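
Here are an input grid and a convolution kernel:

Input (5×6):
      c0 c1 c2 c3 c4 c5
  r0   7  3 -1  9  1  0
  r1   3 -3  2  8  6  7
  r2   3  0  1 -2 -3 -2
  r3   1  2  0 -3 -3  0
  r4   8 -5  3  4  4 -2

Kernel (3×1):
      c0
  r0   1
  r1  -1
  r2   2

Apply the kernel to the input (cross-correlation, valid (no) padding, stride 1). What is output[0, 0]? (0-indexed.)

10

The receptive field on the input at this output position is [7 / 3 / 3]. Elementwise product with the kernel and sum: 7·1 + 3·-1 + 3·2.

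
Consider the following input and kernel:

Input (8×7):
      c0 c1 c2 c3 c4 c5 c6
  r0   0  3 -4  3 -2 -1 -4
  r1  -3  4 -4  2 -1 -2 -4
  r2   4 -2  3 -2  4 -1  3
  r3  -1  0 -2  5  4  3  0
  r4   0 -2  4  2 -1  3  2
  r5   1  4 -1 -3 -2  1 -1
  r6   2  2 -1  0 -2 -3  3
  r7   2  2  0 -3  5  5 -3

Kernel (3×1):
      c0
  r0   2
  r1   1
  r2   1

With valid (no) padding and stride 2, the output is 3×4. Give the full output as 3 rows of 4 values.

1 -9 -1 -9
7 8 11 8
3 6 -6 6

Output[0,0]: The receptive field on the input at this output position is [0 / -3 / 4]. Elementwise product with the kernel and sum: 0·2 + -3·1 + 4·1.
Output[0,1]: The receptive field on the input at this output position is [-4 / -4 / 3]. Elementwise product with the kernel and sum: -4·2 + -4·1 + 3·1.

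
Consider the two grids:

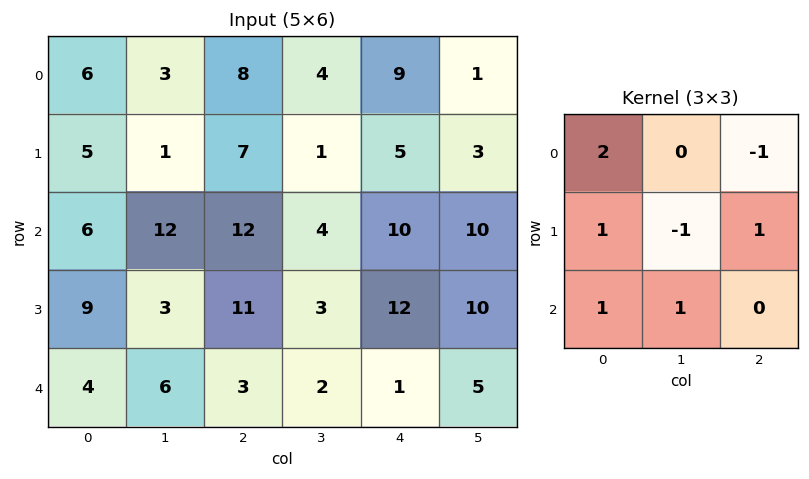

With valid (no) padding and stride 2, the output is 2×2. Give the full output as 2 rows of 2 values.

33 34
27 39

Output[0,0]: The receptive field on the input at this output position is [6 3 8 / 5 1 7 / 6 12 12]. Elementwise product with the kernel and sum: 6·2 + 8·-1 + 5·1 + 1·-1 + 7·1 + 6·1 + 12·1.
Output[0,1]: The receptive field on the input at this output position is [8 4 9 / 7 1 5 / 12 4 10]. Elementwise product with the kernel and sum: 8·2 + 9·-1 + 7·1 + 1·-1 + 5·1 + 12·1 + 4·1.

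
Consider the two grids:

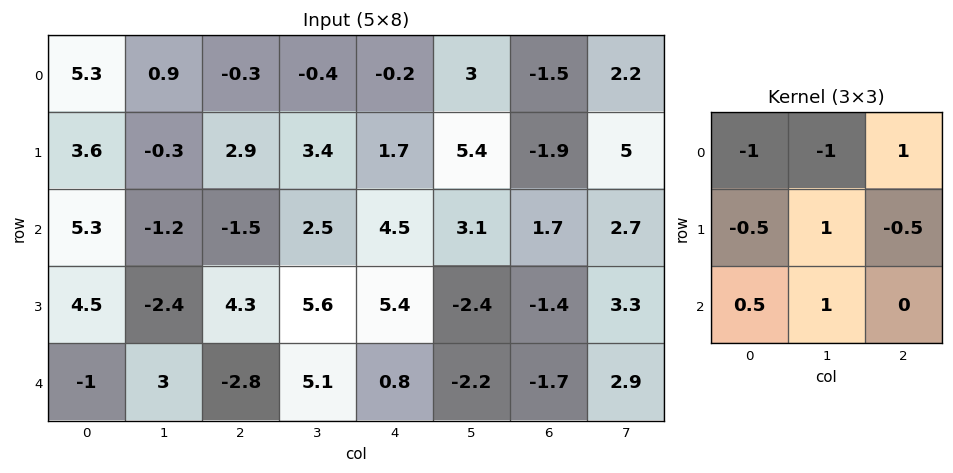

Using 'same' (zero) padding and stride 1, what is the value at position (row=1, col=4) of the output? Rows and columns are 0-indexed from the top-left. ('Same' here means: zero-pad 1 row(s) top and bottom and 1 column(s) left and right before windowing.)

6.65

The receptive field on the zero-padded input at this output position is [-0.4 -0.2 3 / 3.4 1.7 5.4 / 2.5 4.5 3.1]. Elementwise product with the kernel and sum: -0.4·-1 + -0.2·-1 + 3·1 + 3.4·-0.5 + 1.7·1 + 5.4·-0.5 + 2.5·0.5 + 4.5·1.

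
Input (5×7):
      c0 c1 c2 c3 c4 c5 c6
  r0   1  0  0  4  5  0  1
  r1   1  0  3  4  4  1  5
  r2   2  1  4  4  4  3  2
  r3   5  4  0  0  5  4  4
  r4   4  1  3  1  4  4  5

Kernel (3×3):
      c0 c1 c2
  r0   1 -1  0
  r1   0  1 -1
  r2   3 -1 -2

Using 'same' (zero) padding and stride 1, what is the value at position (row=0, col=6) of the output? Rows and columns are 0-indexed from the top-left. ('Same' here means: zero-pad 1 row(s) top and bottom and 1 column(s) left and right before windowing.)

-1

The receptive field on the zero-padded input at this output position is [0 0 0 / 0 1 0 / 1 5 0]. Elementwise product with the kernel and sum: 0·1 + 0·-1 + 1·1 + 0·-1 + 1·3 + 5·-1 + 0·-2.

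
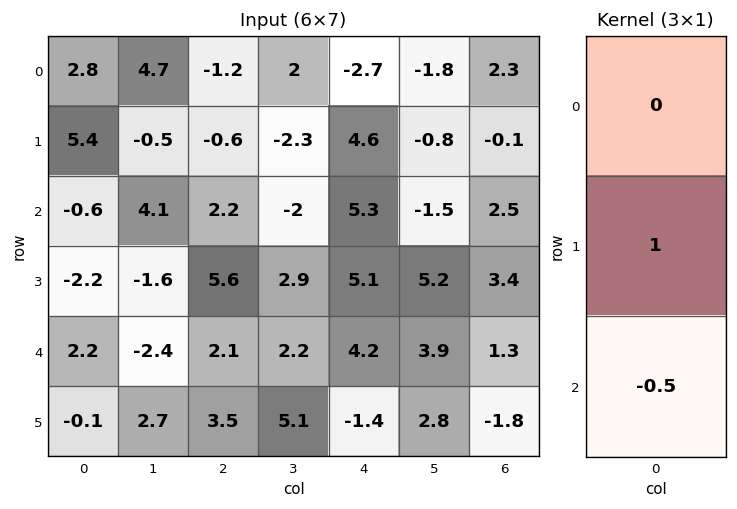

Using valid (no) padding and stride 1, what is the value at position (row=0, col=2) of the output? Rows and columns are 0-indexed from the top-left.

-1.7

The receptive field on the input at this output position is [-1.2 / -0.6 / 2.2]. Elementwise product with the kernel and sum: -0.6·1 + 2.2·-0.5.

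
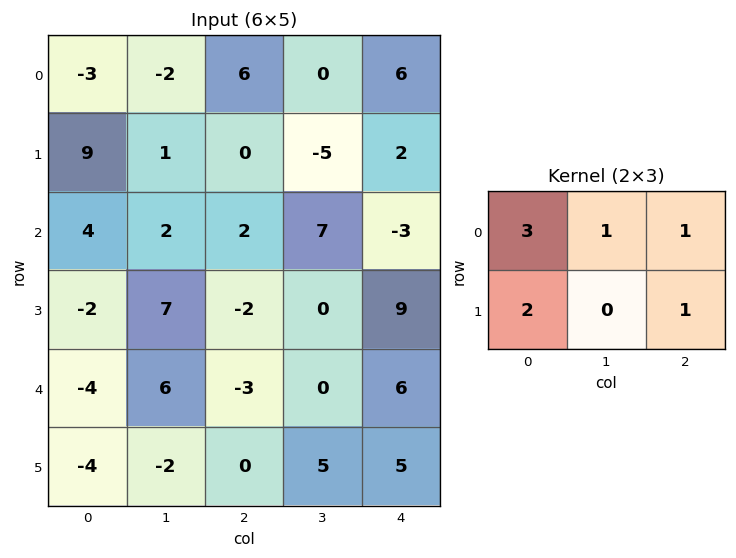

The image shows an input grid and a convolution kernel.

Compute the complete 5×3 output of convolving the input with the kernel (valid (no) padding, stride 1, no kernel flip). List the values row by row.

Output[0,0]: The receptive field on the input at this output position is [-3 -2 6 / 9 1 0]. Elementwise product with the kernel and sum: -3·3 + -2·1 + 6·1 + 9·2 + 0·1.

13 -3 26
38 9 -2
10 29 15
-12 31 3
-17 16 2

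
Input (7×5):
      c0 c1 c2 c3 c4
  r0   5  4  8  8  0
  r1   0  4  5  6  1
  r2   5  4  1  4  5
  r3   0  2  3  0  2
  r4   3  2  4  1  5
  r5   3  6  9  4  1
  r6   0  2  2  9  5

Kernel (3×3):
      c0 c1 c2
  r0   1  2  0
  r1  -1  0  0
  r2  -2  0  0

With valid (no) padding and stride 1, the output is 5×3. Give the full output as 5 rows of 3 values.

Output[0,0]: The receptive field on the input at this output position is [5 4 8 / 0 4 5 / 5 4 1]. Elementwise product with the kernel and sum: 5·1 + 4·2 + 0·-1 + 5·-2.

3 8 17
3 6 10
7 0 -2
-5 -6 -19
4 0 -7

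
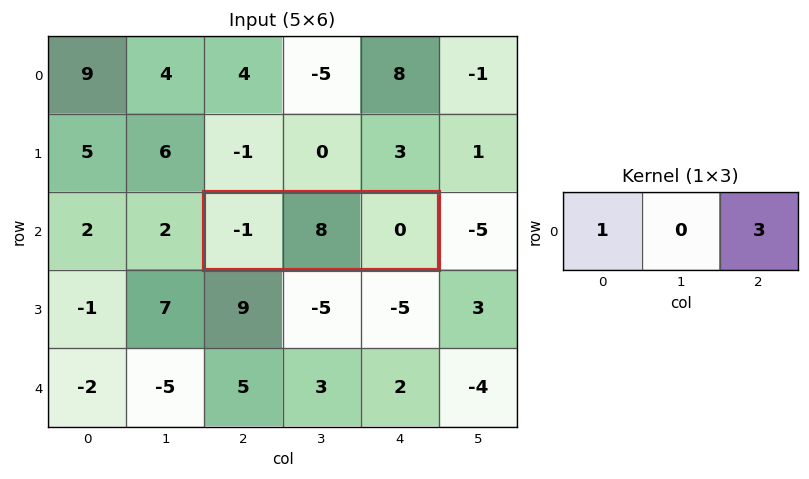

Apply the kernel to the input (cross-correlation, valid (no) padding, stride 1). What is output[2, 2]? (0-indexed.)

-1

The receptive field on the input at this output position is [-1 8 0]. Elementwise product with the kernel and sum: -1·1 + 0·3.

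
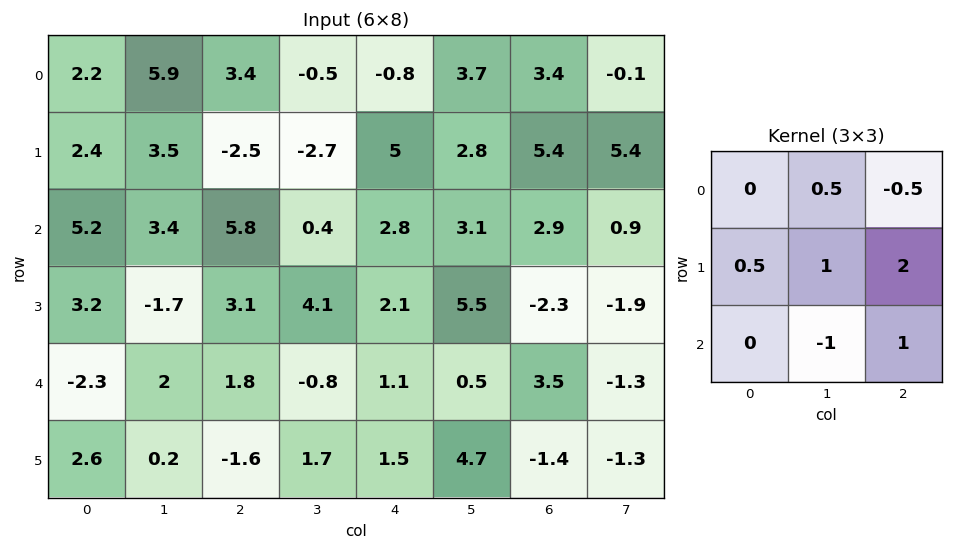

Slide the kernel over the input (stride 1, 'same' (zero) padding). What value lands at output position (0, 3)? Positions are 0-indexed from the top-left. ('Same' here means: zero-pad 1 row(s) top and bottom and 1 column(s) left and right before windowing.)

The receptive field on the zero-padded input at this output position is [0 0 0 / 3.4 -0.5 -0.8 / -2.5 -2.7 5]. Elementwise product with the kernel and sum: 0·0.5 + 0·-0.5 + 3.4·0.5 + -0.5·1 + -0.8·2 + -2.7·-1 + 5·1.

7.3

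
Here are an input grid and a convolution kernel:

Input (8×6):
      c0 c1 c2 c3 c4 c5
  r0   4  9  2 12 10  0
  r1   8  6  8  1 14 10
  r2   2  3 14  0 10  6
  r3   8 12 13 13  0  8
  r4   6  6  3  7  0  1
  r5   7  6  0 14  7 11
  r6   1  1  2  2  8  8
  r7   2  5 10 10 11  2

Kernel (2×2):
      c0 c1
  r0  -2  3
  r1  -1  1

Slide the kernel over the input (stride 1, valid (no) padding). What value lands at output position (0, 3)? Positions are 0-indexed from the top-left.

The receptive field on the input at this output position is [12 10 / 1 14]. Elementwise product with the kernel and sum: 12·-2 + 10·3 + 1·-1 + 14·1.

19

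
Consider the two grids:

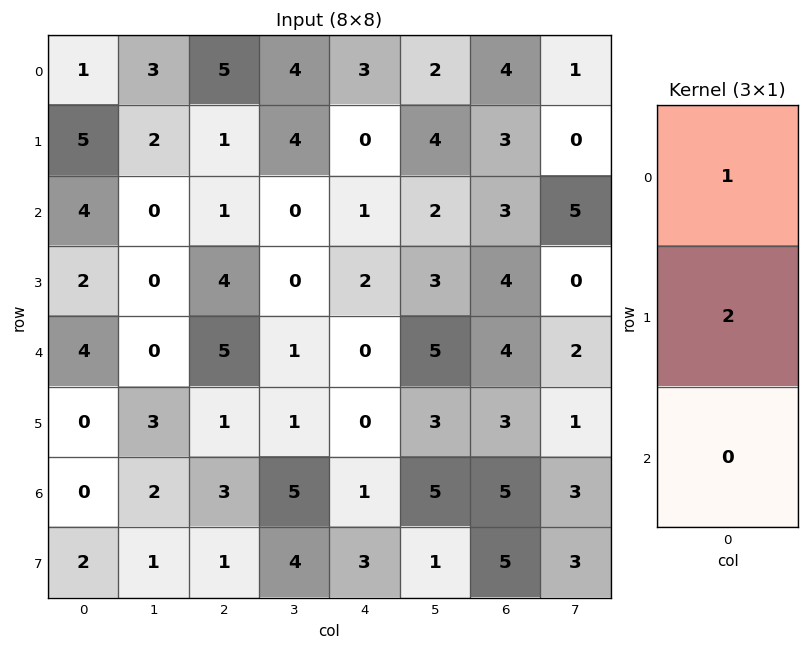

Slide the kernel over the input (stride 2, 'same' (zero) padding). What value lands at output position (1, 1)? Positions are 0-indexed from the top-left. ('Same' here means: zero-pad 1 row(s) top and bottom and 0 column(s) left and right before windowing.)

The receptive field on the zero-padded input at this output position is [1 / 1 / 4]. Elementwise product with the kernel and sum: 1·1 + 1·2.

3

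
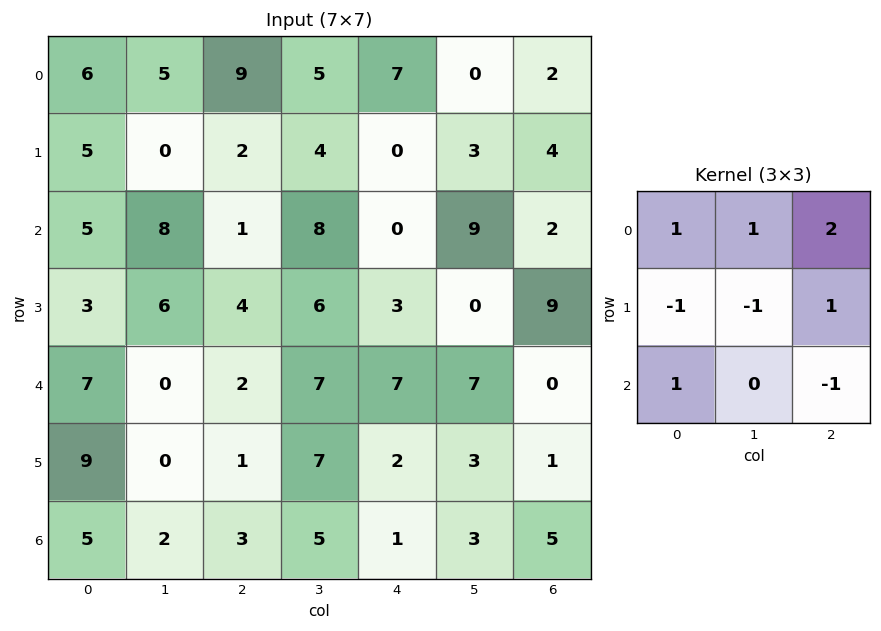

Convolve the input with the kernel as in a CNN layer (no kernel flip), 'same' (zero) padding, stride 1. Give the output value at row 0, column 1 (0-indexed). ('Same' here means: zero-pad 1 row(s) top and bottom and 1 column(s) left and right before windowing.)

The receptive field on the zero-padded input at this output position is [0 0 0 / 6 5 9 / 5 0 2]. Elementwise product with the kernel and sum: 0·1 + 0·1 + 0·2 + 6·-1 + 5·-1 + 9·1 + 5·1 + 2·-1.

1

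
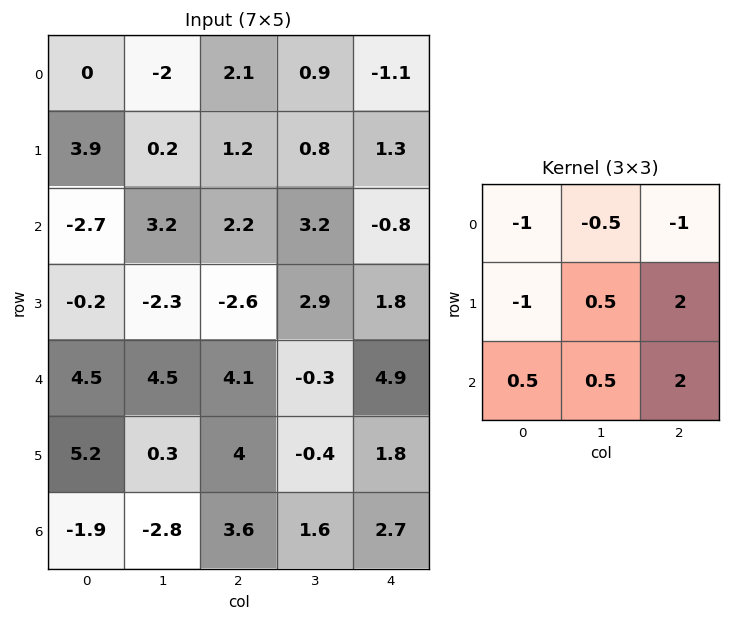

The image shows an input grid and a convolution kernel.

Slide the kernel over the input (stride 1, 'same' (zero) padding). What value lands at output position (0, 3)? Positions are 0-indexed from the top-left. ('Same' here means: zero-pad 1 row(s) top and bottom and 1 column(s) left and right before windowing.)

The receptive field on the zero-padded input at this output position is [0 0 0 / 2.1 0.9 -1.1 / 1.2 0.8 1.3]. Elementwise product with the kernel and sum: 0·-1 + 0·-0.5 + 0·-1 + 2.1·-1 + 0.9·0.5 + -1.1·2 + 1.2·0.5 + 0.8·0.5 + 1.3·2.

-0.25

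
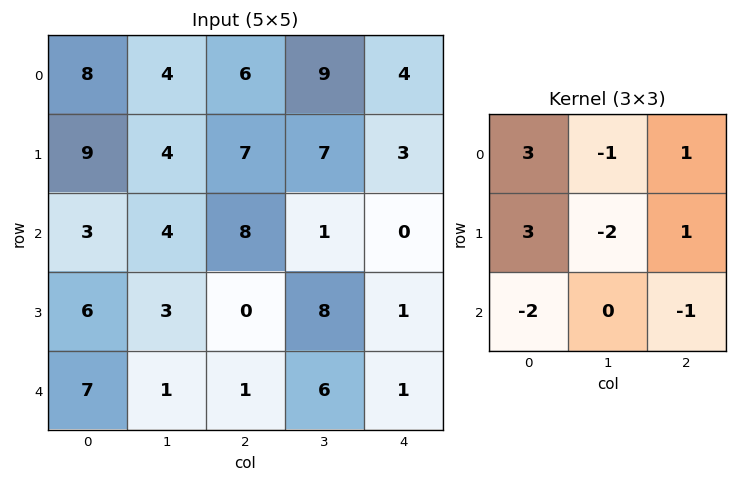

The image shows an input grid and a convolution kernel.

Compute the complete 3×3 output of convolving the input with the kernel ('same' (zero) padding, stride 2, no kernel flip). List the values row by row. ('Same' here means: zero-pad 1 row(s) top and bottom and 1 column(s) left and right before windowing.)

-16 -6 5
-10 -5 5
-16 24 39

Output[0,0]: The receptive field on the zero-padded input at this output position is [0 0 0 / 0 8 4 / 0 9 4]. Elementwise product with the kernel and sum: 0·3 + 0·-1 + 0·1 + 0·3 + 8·-2 + 4·1 + 0·-2 + 4·-1.
Output[0,1]: The receptive field on the zero-padded input at this output position is [0 0 0 / 4 6 9 / 4 7 7]. Elementwise product with the kernel and sum: 0·3 + 0·-1 + 0·1 + 4·3 + 6·-2 + 9·1 + 4·-2 + 7·-1.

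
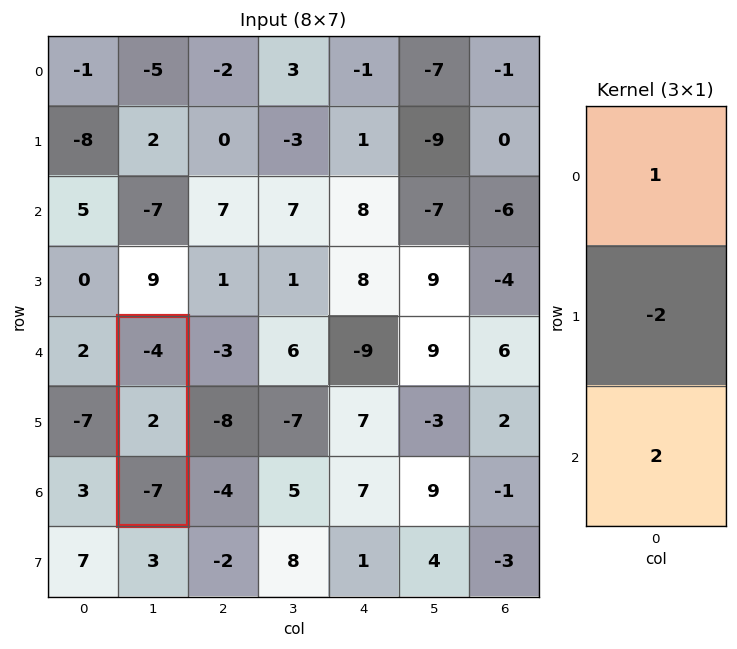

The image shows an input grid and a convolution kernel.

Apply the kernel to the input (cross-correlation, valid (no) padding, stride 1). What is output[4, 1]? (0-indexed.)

-22

The receptive field on the input at this output position is [-4 / 2 / -7]. Elementwise product with the kernel and sum: -4·1 + 2·-2 + -7·2.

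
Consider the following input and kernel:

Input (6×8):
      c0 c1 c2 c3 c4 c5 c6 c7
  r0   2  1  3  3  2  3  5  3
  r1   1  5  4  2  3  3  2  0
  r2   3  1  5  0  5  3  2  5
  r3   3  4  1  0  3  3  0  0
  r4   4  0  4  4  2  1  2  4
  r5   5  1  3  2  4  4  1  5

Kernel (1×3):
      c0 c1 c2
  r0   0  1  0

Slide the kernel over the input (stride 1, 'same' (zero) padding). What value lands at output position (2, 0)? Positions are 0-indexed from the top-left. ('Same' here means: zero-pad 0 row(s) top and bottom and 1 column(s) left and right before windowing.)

3

The receptive field on the zero-padded input at this output position is [0 3 1]. Elementwise product with the kernel and sum: 3·1.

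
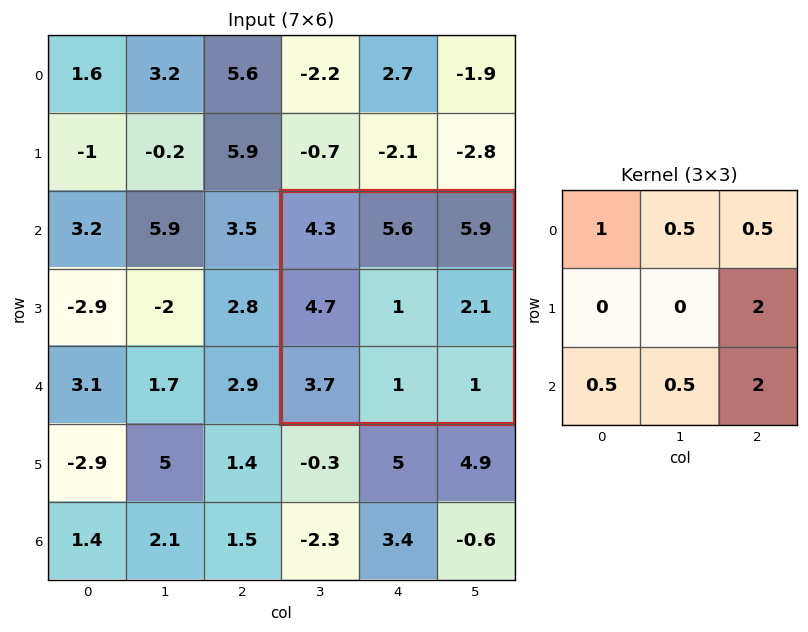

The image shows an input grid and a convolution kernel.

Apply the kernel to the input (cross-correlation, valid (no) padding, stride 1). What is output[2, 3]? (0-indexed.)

The receptive field on the input at this output position is [4.3 5.6 5.9 / 4.7 1 2.1 / 3.7 1 1]. Elementwise product with the kernel and sum: 4.3·1 + 5.6·0.5 + 5.9·0.5 + 2.1·2 + 3.7·0.5 + 1·0.5 + 1·2.

18.6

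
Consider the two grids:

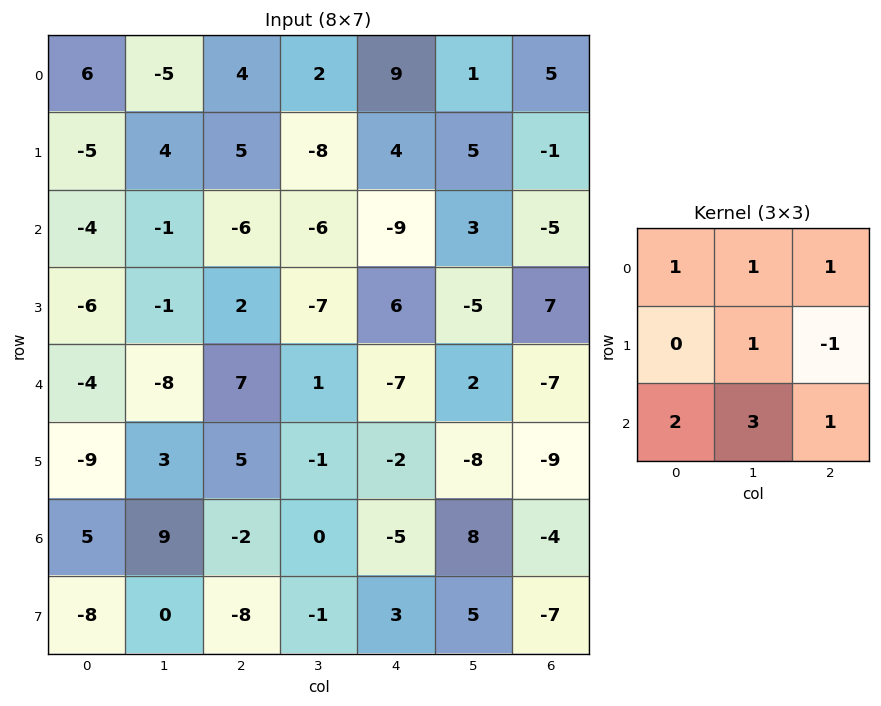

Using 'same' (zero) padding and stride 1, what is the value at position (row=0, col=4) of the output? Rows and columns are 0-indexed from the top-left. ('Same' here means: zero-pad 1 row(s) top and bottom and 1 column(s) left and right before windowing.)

9

The receptive field on the zero-padded input at this output position is [0 0 0 / 2 9 1 / -8 4 5]. Elementwise product with the kernel and sum: 0·1 + 0·1 + 0·1 + 9·1 + 1·-1 + -8·2 + 4·3 + 5·1.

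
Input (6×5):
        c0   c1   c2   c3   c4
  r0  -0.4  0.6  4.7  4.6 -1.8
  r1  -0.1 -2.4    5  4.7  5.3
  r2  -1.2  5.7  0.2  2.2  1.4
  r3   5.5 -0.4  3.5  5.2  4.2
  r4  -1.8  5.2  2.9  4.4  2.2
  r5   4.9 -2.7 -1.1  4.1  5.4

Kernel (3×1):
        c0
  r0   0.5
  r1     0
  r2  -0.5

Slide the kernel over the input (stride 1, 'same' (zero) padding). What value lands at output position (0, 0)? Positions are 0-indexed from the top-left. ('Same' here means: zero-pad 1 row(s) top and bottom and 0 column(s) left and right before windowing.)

The receptive field on the zero-padded input at this output position is [0 / -0.4 / -0.1]. Elementwise product with the kernel and sum: 0·0.5 + -0.1·-0.5.

0.05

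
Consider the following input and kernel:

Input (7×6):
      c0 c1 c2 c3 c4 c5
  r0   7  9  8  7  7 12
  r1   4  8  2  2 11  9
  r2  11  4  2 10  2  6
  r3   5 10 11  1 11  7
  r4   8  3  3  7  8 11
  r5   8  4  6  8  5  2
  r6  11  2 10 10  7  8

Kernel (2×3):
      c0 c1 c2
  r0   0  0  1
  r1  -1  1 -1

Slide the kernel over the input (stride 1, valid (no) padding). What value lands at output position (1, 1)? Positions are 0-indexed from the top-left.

The receptive field on the input at this output position is [8 2 2 / 4 2 10]. Elementwise product with the kernel and sum: 2·1 + 4·-1 + 2·1 + 10·-1.

-10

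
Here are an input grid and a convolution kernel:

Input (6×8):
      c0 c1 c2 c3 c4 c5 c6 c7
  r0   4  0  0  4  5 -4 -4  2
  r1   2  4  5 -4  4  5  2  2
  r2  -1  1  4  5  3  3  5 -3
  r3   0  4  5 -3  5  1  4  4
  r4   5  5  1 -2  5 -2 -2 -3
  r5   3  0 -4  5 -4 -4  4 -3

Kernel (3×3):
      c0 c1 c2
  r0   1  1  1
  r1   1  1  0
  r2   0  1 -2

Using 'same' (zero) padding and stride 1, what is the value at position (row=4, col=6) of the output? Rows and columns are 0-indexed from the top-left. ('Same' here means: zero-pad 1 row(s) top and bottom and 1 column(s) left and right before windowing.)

15

The receptive field on the zero-padded input at this output position is [1 4 4 / -2 -2 -3 / -4 4 -3]. Elementwise product with the kernel and sum: 1·1 + 4·1 + 4·1 + -2·1 + -2·1 + 4·1 + -3·-2.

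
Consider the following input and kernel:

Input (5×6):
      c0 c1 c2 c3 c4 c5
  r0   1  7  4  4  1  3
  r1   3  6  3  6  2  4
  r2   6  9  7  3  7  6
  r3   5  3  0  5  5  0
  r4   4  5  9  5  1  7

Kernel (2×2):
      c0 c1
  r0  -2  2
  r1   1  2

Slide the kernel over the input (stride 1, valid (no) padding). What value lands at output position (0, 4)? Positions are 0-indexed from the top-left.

14

The receptive field on the input at this output position is [1 3 / 2 4]. Elementwise product with the kernel and sum: 1·-2 + 3·2 + 2·1 + 4·2.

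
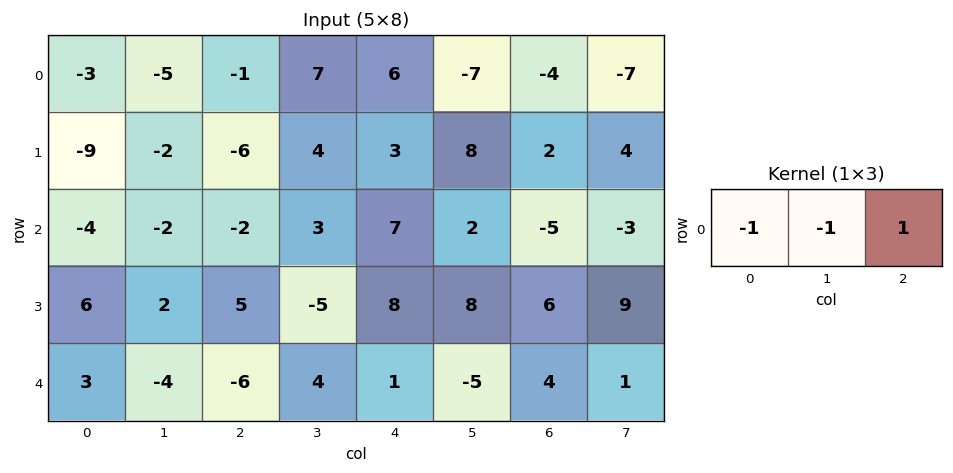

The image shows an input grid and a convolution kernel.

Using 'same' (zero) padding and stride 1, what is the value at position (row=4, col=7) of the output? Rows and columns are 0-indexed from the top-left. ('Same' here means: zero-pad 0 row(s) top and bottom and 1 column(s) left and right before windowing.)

The receptive field on the zero-padded input at this output position is [4 1 0]. Elementwise product with the kernel and sum: 4·-1 + 1·-1 + 0·1.

-5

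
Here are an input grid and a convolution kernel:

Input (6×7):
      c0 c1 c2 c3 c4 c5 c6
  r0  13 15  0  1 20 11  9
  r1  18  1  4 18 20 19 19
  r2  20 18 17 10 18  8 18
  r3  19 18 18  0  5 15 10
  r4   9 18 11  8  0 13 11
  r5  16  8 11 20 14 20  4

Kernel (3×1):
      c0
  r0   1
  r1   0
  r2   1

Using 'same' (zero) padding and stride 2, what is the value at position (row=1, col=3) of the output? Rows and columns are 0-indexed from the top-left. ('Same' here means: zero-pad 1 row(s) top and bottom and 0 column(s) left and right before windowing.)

The receptive field on the zero-padded input at this output position is [19 / 18 / 10]. Elementwise product with the kernel and sum: 19·1 + 10·1.

29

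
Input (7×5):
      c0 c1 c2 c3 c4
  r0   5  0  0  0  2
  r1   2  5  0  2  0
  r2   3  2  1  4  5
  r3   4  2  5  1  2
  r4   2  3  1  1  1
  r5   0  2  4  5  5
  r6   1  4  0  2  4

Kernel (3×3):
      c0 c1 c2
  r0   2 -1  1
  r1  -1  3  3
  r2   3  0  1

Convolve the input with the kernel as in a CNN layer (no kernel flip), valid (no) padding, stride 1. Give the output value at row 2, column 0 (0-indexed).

29

The receptive field on the input at this output position is [3 2 1 / 4 2 5 / 2 3 1]. Elementwise product with the kernel and sum: 3·2 + 2·-1 + 1·1 + 4·-1 + 2·3 + 5·3 + 2·3 + 1·1.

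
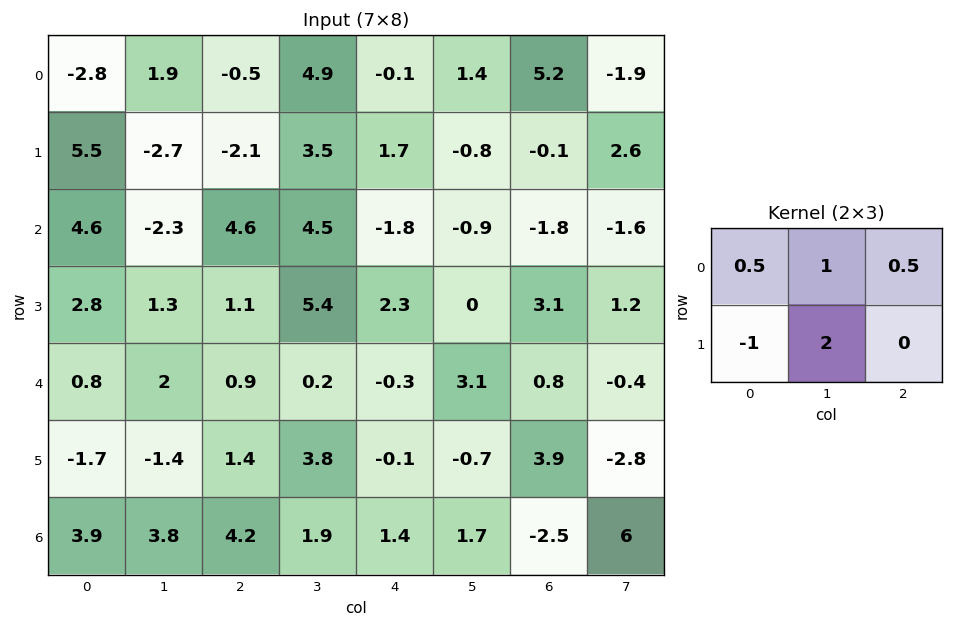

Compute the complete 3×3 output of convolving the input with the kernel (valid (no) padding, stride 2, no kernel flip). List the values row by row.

Output[0,0]: The receptive field on the input at this output position is [-2.8 1.9 -0.5 / 5.5 -2.7 -2.1]. Elementwise product with the kernel and sum: -2.8·0.5 + 1.9·1 + -0.5·0.5 + 5.5·-1 + -2.7·2.
Output[0,1]: The receptive field on the input at this output position is [-0.5 4.9 -0.1 / -2.1 3.5 1.7]. Elementwise product with the kernel and sum: -0.5·0.5 + 4.9·1 + -0.1·0.5 + -2.1·-1 + 3.5·2.

-10.65 13.7 0.65
2.1 15.6 -5
1.75 6.7 2.05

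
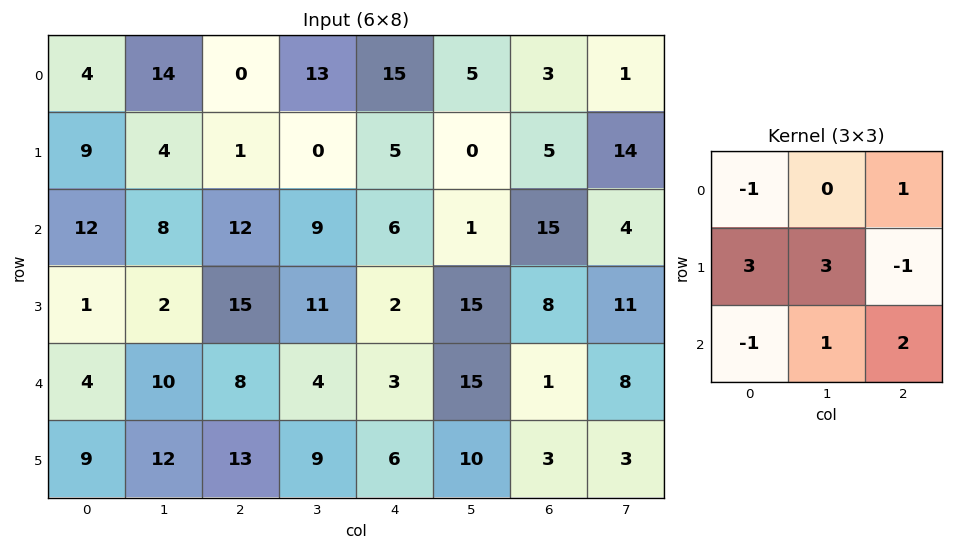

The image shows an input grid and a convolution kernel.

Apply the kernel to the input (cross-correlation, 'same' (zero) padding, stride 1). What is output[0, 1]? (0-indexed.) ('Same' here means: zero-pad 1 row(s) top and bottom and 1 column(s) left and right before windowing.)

The receptive field on the zero-padded input at this output position is [0 0 0 / 4 14 0 / 9 4 1]. Elementwise product with the kernel and sum: 0·-1 + 0·1 + 4·3 + 14·3 + 0·-1 + 9·-1 + 4·1 + 1·2.

51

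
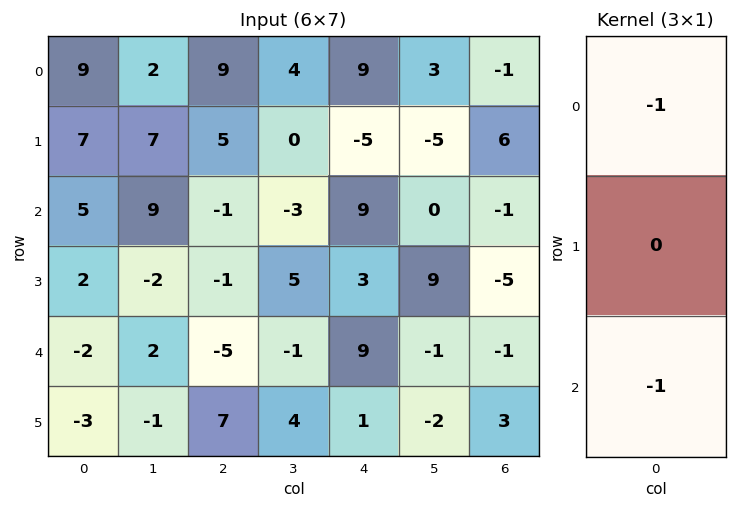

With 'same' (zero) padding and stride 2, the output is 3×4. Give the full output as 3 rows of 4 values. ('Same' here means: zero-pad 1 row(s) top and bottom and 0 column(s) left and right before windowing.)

Output[0,0]: The receptive field on the zero-padded input at this output position is [0 / 9 / 7]. Elementwise product with the kernel and sum: 0·-1 + 7·-1.
Output[0,1]: The receptive field on the zero-padded input at this output position is [0 / 9 / 5]. Elementwise product with the kernel and sum: 0·-1 + 5·-1.

-7 -5 5 -6
-9 -4 2 -1
1 -6 -4 2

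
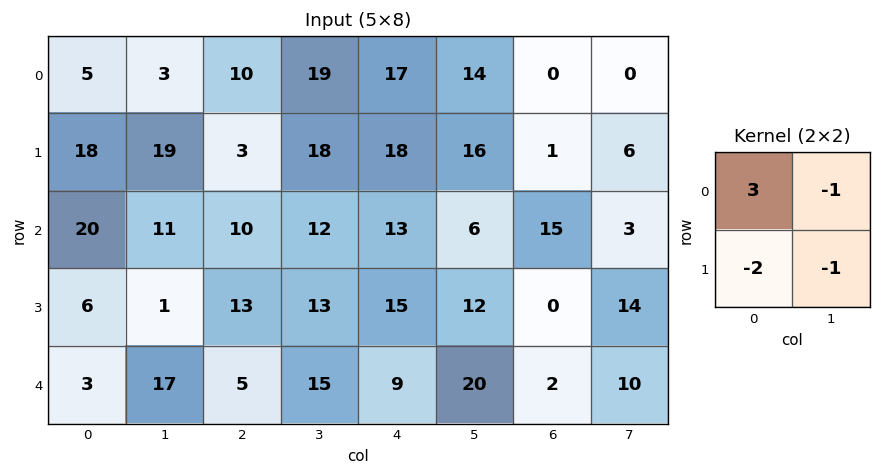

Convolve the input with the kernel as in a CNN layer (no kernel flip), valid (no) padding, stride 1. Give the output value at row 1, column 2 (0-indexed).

-41

The receptive field on the input at this output position is [3 18 / 10 12]. Elementwise product with the kernel and sum: 3·3 + 18·-1 + 10·-2 + 12·-1.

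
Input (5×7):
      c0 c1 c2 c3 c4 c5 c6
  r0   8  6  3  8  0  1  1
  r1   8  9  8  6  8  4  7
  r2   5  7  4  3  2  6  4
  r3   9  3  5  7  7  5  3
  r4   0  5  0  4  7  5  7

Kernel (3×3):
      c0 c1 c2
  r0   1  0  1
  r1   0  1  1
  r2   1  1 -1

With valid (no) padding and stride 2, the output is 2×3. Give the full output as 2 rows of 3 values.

Output[0,0]: The receptive field on the input at this output position is [8 6 3 / 8 9 8 / 5 7 4]. Elementwise product with the kernel and sum: 8·1 + 3·1 + 9·1 + 8·1 + 5·1 + 7·1 + 4·-1.
Output[0,1]: The receptive field on the input at this output position is [3 8 0 / 8 6 8 / 4 3 2]. Elementwise product with the kernel and sum: 3·1 + 0·1 + 6·1 + 8·1 + 4·1 + 3·1 + 2·-1.

36 22 16
22 17 19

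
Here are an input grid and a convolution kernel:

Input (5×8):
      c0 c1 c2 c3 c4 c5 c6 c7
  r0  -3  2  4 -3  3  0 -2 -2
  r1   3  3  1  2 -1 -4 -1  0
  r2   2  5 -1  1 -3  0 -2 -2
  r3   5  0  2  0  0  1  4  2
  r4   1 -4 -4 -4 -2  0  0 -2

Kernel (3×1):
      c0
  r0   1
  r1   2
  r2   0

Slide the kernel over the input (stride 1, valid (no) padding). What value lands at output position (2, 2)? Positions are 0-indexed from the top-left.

3

The receptive field on the input at this output position is [-1 / 2 / -4]. Elementwise product with the kernel and sum: -1·1 + 2·2.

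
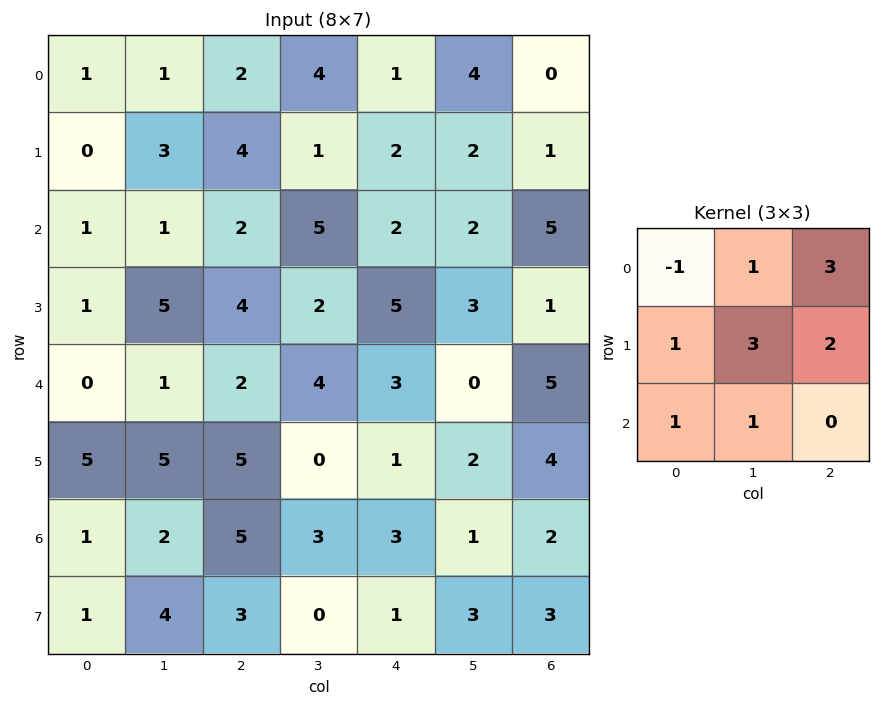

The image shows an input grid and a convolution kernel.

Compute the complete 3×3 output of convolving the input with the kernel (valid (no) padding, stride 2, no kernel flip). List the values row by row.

25 23 17
31 35 34
40 26 31

Output[0,0]: The receptive field on the input at this output position is [1 1 2 / 0 3 4 / 1 1 2]. Elementwise product with the kernel and sum: 1·-1 + 1·1 + 2·3 + 0·1 + 3·3 + 4·2 + 1·1 + 1·1.
Output[0,1]: The receptive field on the input at this output position is [2 4 1 / 4 1 2 / 2 5 2]. Elementwise product with the kernel and sum: 2·-1 + 4·1 + 1·3 + 4·1 + 1·3 + 2·2 + 2·1 + 5·1.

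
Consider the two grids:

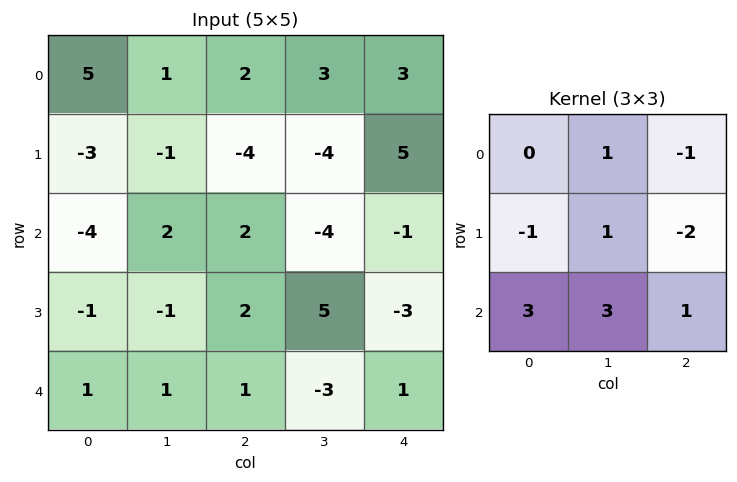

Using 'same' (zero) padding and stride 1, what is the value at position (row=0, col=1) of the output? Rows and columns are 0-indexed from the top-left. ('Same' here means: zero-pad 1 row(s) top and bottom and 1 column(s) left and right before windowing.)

-24

The receptive field on the zero-padded input at this output position is [0 0 0 / 5 1 2 / -3 -1 -4]. Elementwise product with the kernel and sum: 0·1 + 0·-1 + 5·-1 + 1·1 + 2·-2 + -3·3 + -1·3 + -4·1.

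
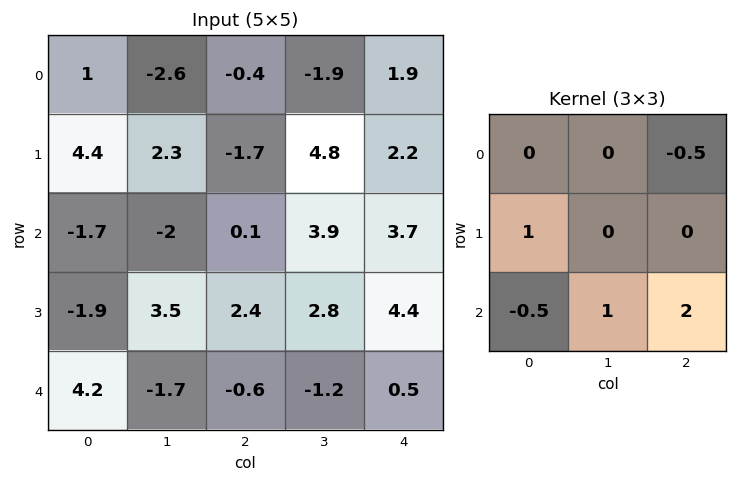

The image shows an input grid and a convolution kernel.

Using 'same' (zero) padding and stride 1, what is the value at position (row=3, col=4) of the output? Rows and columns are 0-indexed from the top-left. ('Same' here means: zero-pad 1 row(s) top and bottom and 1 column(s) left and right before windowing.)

3.9

The receptive field on the zero-padded input at this output position is [3.9 3.7 0 / 2.8 4.4 0 / -1.2 0.5 0]. Elementwise product with the kernel and sum: 0·-0.5 + 2.8·1 + -1.2·-0.5 + 0.5·1 + 0·2.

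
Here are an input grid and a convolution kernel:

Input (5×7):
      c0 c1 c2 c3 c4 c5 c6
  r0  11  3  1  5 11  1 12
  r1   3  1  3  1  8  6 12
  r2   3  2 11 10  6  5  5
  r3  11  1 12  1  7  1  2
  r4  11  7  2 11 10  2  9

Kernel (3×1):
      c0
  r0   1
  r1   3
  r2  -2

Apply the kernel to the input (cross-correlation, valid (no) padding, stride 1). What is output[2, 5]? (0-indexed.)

4

The receptive field on the input at this output position is [5 / 1 / 2]. Elementwise product with the kernel and sum: 5·1 + 1·3 + 2·-2.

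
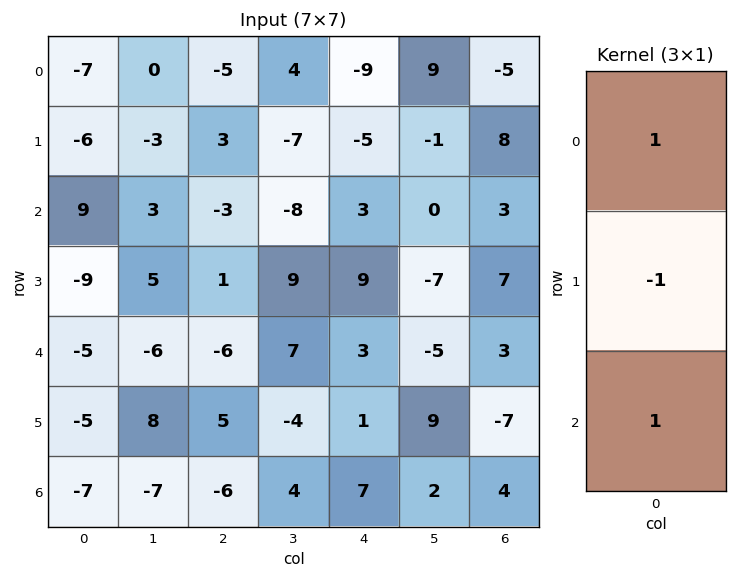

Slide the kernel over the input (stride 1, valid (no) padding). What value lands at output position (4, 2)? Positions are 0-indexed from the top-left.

The receptive field on the input at this output position is [-6 / 5 / -6]. Elementwise product with the kernel and sum: -6·1 + 5·-1 + -6·1.

-17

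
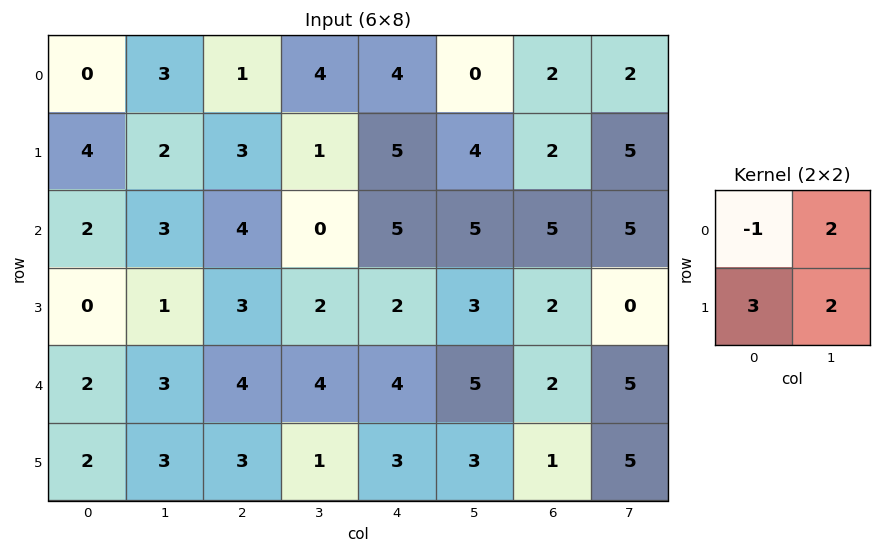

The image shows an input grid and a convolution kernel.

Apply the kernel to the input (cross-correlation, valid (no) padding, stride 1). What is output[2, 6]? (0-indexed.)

The receptive field on the input at this output position is [5 5 / 2 0]. Elementwise product with the kernel and sum: 5·-1 + 5·2 + 2·3 + 0·2.

11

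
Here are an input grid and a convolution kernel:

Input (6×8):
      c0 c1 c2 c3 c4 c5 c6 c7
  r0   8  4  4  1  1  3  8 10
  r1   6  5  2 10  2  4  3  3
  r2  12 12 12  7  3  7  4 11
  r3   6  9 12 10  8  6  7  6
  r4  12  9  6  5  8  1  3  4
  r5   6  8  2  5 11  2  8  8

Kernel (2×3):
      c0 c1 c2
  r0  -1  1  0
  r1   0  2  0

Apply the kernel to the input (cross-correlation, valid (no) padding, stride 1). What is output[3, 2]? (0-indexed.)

The receptive field on the input at this output position is [12 10 8 / 6 5 8]. Elementwise product with the kernel and sum: 12·-1 + 10·1 + 5·2.

8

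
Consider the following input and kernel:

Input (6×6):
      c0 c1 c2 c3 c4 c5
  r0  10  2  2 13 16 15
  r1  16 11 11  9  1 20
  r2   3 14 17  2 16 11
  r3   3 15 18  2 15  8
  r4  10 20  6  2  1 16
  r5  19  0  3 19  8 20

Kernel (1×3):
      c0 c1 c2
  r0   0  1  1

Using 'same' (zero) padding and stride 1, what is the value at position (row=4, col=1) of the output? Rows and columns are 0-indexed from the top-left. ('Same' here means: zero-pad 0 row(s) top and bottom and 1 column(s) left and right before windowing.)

26

The receptive field on the zero-padded input at this output position is [10 20 6]. Elementwise product with the kernel and sum: 20·1 + 6·1.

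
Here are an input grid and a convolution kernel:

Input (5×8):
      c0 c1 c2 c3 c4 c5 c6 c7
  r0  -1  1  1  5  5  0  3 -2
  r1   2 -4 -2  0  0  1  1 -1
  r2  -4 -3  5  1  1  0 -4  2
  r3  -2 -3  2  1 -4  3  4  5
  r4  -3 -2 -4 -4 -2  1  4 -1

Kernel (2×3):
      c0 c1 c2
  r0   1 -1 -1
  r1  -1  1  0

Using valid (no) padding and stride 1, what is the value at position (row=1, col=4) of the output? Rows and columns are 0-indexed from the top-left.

The receptive field on the input at this output position is [0 1 1 / 1 0 -4]. Elementwise product with the kernel and sum: 0·1 + 1·-1 + 1·-1 + 1·-1 + 0·1.

-3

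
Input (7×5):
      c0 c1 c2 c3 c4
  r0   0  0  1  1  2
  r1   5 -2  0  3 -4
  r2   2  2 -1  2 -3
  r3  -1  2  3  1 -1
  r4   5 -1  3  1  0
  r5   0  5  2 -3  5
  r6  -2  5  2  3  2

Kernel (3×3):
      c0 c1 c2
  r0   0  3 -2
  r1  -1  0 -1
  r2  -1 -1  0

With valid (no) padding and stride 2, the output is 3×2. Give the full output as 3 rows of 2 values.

Output[0,0]: The receptive field on the input at this output position is [0 0 1 / 5 -2 0 / 2 2 -1]. Elementwise product with the kernel and sum: 0·3 + 1·-2 + 5·-1 + 0·-1 + 2·-1 + 2·-1.

-11 2
2 6
-14 -9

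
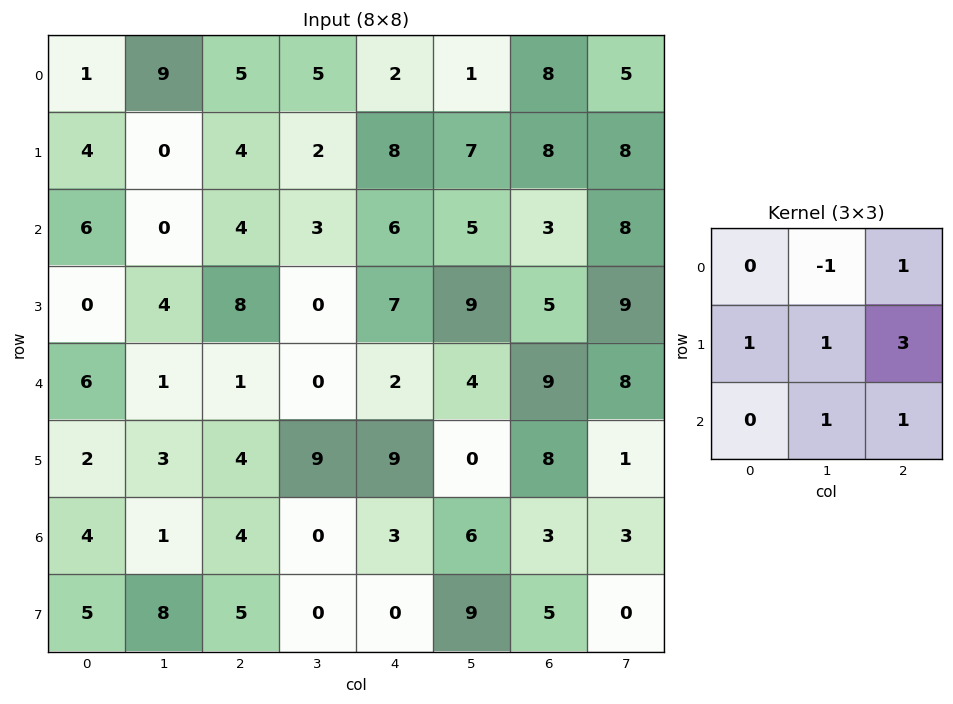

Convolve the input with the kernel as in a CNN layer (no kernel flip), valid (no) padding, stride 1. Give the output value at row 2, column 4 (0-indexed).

42

The receptive field on the input at this output position is [6 5 3 / 7 9 5 / 2 4 9]. Elementwise product with the kernel and sum: 5·-1 + 3·1 + 7·1 + 9·1 + 5·3 + 4·1 + 9·1.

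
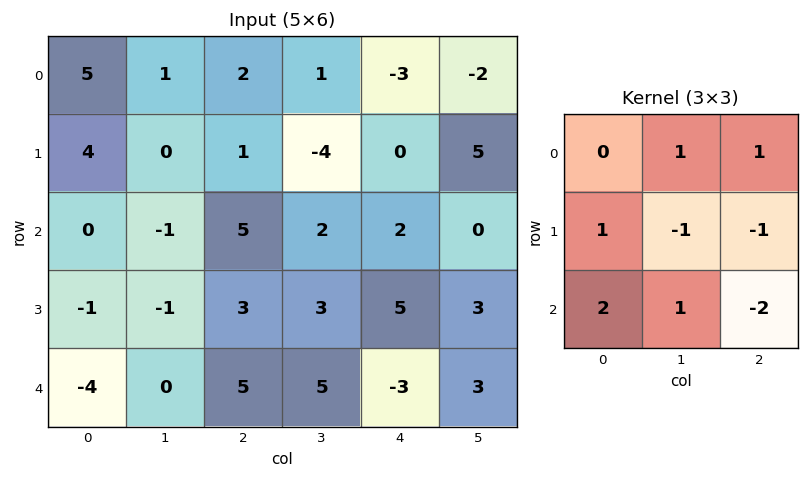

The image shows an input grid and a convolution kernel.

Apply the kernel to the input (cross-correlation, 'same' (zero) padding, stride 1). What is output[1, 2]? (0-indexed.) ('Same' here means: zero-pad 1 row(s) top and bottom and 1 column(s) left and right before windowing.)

5

The receptive field on the zero-padded input at this output position is [1 2 1 / 0 1 -4 / -1 5 2]. Elementwise product with the kernel and sum: 2·1 + 1·1 + 0·1 + 1·-1 + -4·-1 + -1·2 + 5·1 + 2·-2.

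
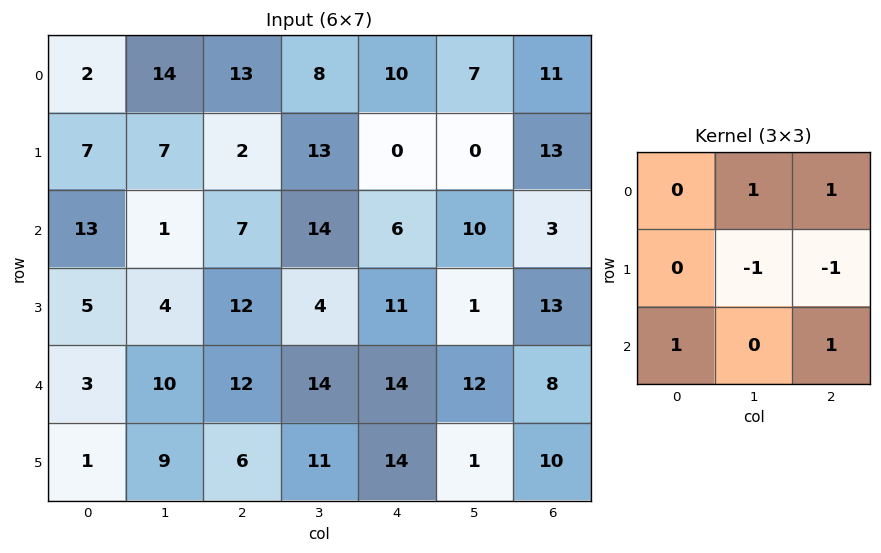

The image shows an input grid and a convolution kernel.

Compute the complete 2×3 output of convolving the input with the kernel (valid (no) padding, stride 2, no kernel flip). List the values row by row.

Output[0,0]: The receptive field on the input at this output position is [2 14 13 / 7 7 2 / 13 1 7]. Elementwise product with the kernel and sum: 14·1 + 13·1 + 7·-1 + 2·-1 + 13·1 + 7·1.

38 18 14
7 31 21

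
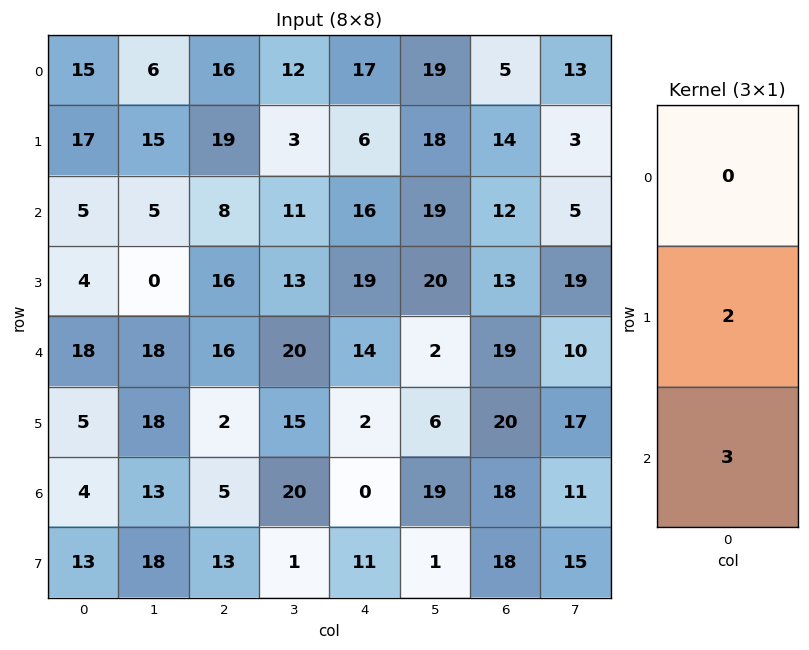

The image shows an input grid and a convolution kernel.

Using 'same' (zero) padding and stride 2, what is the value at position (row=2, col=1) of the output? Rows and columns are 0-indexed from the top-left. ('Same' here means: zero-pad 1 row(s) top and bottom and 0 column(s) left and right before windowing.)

The receptive field on the zero-padded input at this output position is [16 / 16 / 2]. Elementwise product with the kernel and sum: 16·2 + 2·3.

38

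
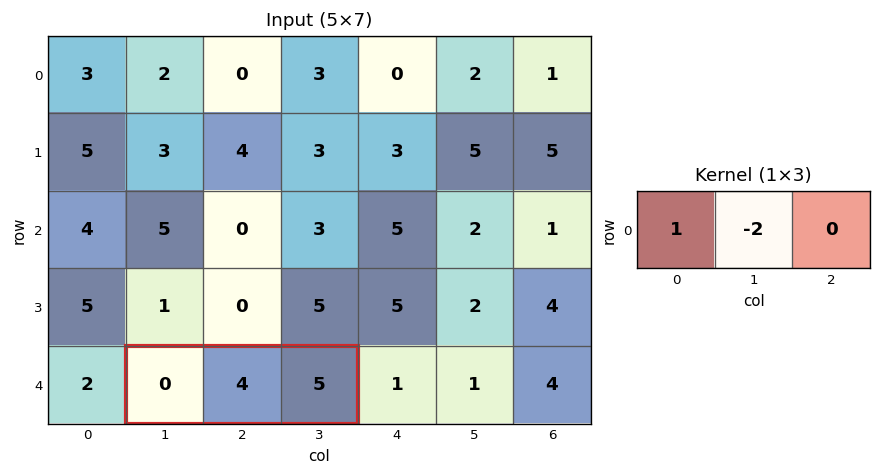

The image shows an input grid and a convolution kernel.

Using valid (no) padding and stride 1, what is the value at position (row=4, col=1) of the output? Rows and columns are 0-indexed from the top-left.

-8

The receptive field on the input at this output position is [0 4 5]. Elementwise product with the kernel and sum: 0·1 + 4·-2.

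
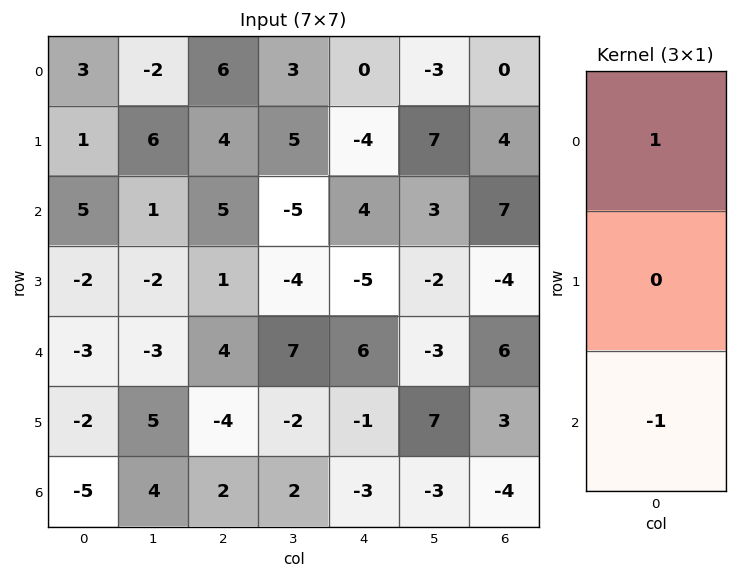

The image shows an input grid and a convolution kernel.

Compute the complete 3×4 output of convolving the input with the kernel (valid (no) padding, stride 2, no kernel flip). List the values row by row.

-2 1 -4 -7
8 1 -2 1
2 2 9 10

Output[0,0]: The receptive field on the input at this output position is [3 / 1 / 5]. Elementwise product with the kernel and sum: 3·1 + 5·-1.
Output[0,1]: The receptive field on the input at this output position is [6 / 4 / 5]. Elementwise product with the kernel and sum: 6·1 + 5·-1.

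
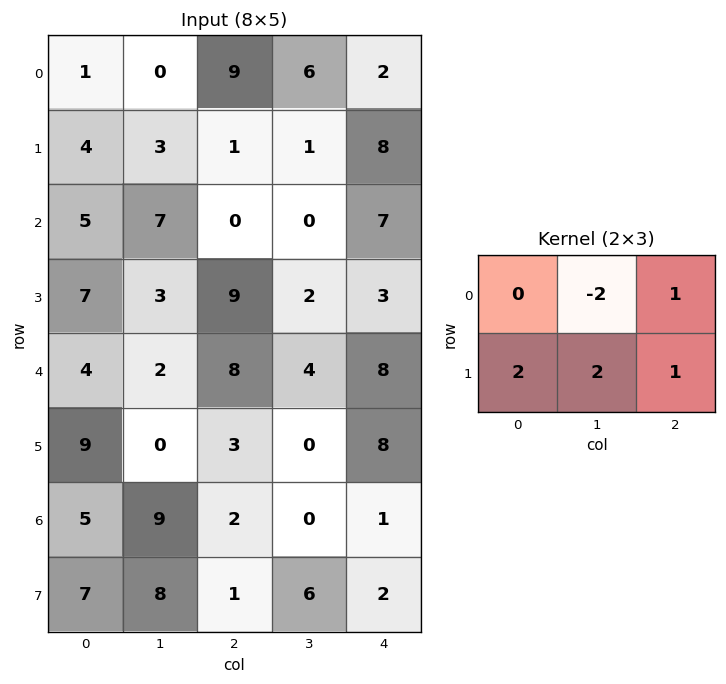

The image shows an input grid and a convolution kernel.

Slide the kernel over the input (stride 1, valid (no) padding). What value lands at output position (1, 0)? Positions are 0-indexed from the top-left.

The receptive field on the input at this output position is [4 3 1 / 5 7 0]. Elementwise product with the kernel and sum: 3·-2 + 1·1 + 5·2 + 7·2 + 0·1.

19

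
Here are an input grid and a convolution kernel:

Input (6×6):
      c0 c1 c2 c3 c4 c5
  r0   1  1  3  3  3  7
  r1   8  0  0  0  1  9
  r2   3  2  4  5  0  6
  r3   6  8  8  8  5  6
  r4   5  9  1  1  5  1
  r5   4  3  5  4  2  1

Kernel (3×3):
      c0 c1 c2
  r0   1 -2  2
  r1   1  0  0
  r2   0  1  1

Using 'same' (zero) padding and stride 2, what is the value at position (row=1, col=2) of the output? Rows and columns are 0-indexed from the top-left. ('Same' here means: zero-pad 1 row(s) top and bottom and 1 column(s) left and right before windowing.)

The receptive field on the zero-padded input at this output position is [0 1 9 / 5 0 6 / 8 5 6]. Elementwise product with the kernel and sum: 0·1 + 1·-2 + 9·2 + 5·1 + 5·1 + 6·1.

32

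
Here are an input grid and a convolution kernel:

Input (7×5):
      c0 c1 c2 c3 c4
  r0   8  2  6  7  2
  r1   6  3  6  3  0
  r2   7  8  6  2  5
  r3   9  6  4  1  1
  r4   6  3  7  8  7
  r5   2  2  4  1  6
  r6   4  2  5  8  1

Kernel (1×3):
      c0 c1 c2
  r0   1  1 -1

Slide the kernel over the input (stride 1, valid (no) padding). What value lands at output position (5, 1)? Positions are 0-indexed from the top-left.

The receptive field on the input at this output position is [2 4 1]. Elementwise product with the kernel and sum: 2·1 + 4·1 + 1·-1.

5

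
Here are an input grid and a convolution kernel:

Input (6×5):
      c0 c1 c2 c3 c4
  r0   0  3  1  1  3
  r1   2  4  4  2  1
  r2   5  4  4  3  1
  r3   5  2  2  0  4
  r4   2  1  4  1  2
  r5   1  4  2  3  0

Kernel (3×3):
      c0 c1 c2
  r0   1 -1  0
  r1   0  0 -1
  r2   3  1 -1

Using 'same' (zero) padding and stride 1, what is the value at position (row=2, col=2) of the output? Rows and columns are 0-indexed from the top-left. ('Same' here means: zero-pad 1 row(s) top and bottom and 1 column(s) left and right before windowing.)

The receptive field on the zero-padded input at this output position is [4 4 2 / 4 4 3 / 2 2 0]. Elementwise product with the kernel and sum: 4·1 + 4·-1 + 3·-1 + 2·3 + 2·1 + 0·-1.

5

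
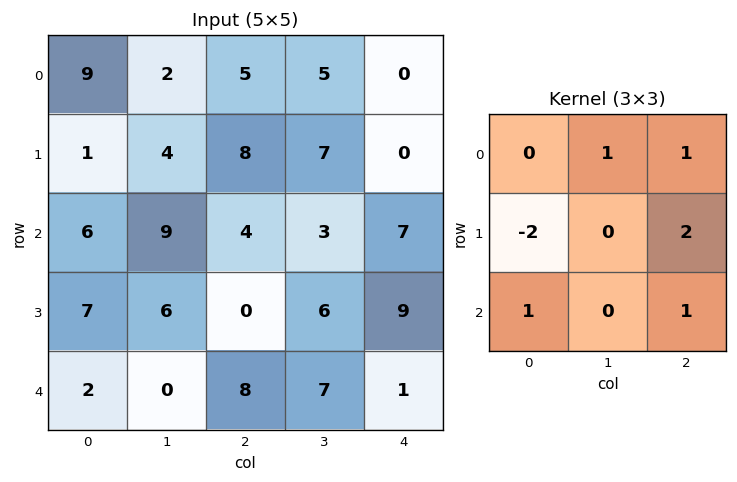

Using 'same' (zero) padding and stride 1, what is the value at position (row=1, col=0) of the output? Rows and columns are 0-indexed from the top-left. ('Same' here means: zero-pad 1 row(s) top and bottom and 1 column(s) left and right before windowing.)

The receptive field on the zero-padded input at this output position is [0 9 2 / 0 1 4 / 0 6 9]. Elementwise product with the kernel and sum: 9·1 + 2·1 + 0·-2 + 4·2 + 0·1 + 9·1.

28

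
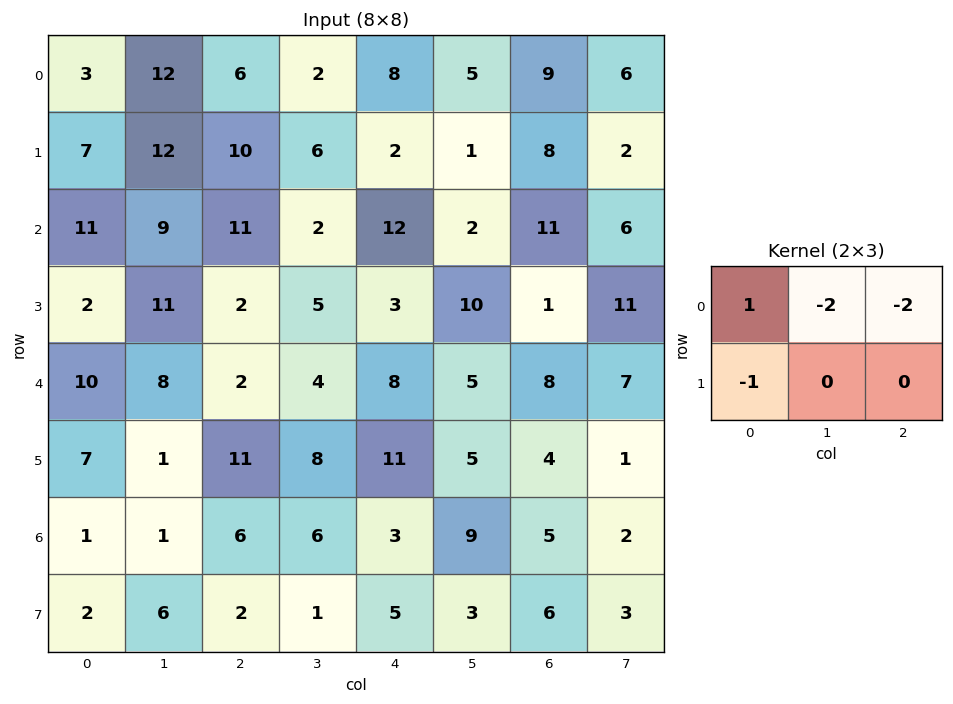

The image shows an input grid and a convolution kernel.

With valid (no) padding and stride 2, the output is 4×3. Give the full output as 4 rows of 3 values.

-40 -24 -22
-31 -19 -17
-17 -33 -29
-15 -14 -30

Output[0,0]: The receptive field on the input at this output position is [3 12 6 / 7 12 10]. Elementwise product with the kernel and sum: 3·1 + 12·-2 + 6·-2 + 7·-1.
Output[0,1]: The receptive field on the input at this output position is [6 2 8 / 10 6 2]. Elementwise product with the kernel and sum: 6·1 + 2·-2 + 8·-2 + 10·-1.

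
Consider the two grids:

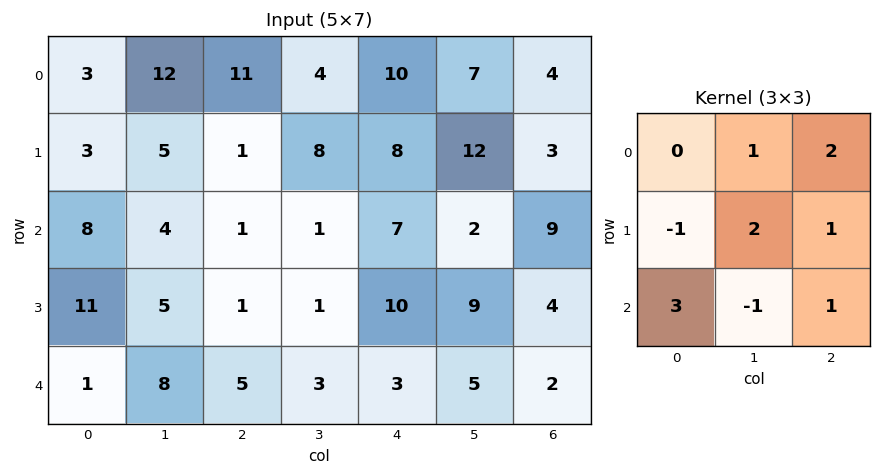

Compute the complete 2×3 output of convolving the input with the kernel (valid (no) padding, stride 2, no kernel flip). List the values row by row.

63 56 62
6 41 38

Output[0,0]: The receptive field on the input at this output position is [3 12 11 / 3 5 1 / 8 4 1]. Elementwise product with the kernel and sum: 12·1 + 11·2 + 3·-1 + 5·2 + 1·1 + 8·3 + 4·-1 + 1·1.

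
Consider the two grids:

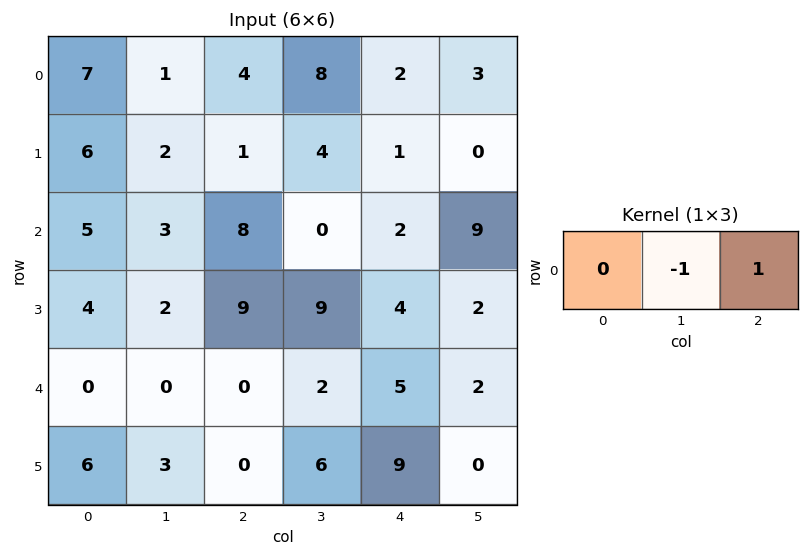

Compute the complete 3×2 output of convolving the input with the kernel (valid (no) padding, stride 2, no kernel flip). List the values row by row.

Output[0,0]: The receptive field on the input at this output position is [7 1 4]. Elementwise product with the kernel and sum: 1·-1 + 4·1.
Output[0,1]: The receptive field on the input at this output position is [4 8 2]. Elementwise product with the kernel and sum: 8·-1 + 2·1.

3 -6
5 2
0 3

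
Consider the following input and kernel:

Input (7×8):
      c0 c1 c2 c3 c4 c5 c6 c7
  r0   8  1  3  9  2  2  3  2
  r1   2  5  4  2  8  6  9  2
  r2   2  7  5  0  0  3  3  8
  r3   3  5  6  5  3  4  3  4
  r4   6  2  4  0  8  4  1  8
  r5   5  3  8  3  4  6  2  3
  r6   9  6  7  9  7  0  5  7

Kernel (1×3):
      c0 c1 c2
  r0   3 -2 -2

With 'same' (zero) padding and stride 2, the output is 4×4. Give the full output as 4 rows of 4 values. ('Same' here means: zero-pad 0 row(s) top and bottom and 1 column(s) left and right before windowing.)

-18 -21 19 -4
-18 11 -6 -13
-16 -2 -24 -6
-30 -14 13 -24

Output[0,0]: The receptive field on the zero-padded input at this output position is [0 8 1]. Elementwise product with the kernel and sum: 0·3 + 8·-2 + 1·-2.
Output[0,1]: The receptive field on the zero-padded input at this output position is [1 3 9]. Elementwise product with the kernel and sum: 1·3 + 3·-2 + 9·-2.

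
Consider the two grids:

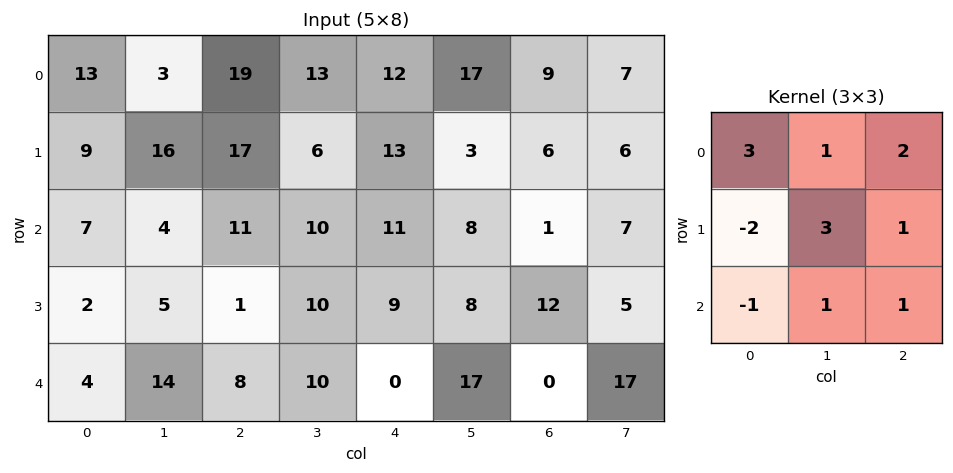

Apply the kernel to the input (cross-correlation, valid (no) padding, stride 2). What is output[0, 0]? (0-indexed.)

135

The receptive field on the input at this output position is [13 3 19 / 9 16 17 / 7 4 11]. Elementwise product with the kernel and sum: 13·3 + 3·1 + 19·2 + 9·-2 + 16·3 + 17·1 + 7·-1 + 4·1 + 11·1.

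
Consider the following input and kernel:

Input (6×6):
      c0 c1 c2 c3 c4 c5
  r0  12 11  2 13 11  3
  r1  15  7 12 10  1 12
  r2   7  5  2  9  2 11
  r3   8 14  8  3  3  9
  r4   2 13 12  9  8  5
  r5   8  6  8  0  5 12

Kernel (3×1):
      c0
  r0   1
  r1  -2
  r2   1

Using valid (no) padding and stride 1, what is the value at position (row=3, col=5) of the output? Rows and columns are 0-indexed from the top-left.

11

The receptive field on the input at this output position is [9 / 5 / 12]. Elementwise product with the kernel and sum: 9·1 + 5·-2 + 12·1.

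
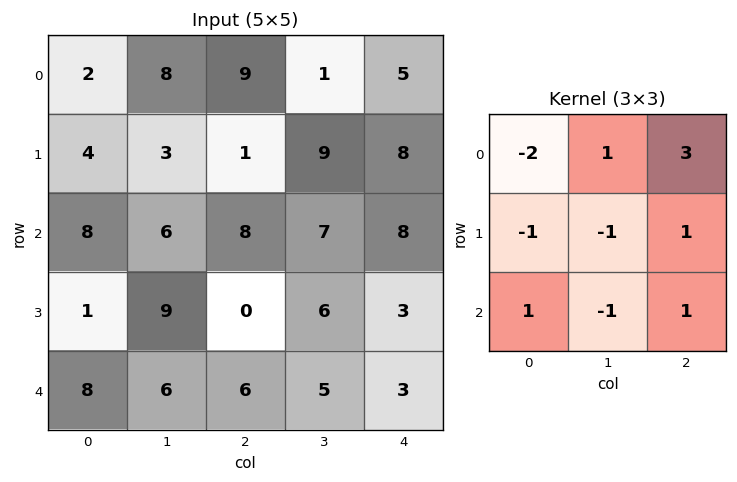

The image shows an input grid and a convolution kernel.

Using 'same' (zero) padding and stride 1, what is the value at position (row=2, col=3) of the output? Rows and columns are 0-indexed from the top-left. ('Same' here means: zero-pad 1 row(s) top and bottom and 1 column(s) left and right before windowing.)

The receptive field on the zero-padded input at this output position is [1 9 8 / 8 7 8 / 0 6 3]. Elementwise product with the kernel and sum: 1·-2 + 9·1 + 8·3 + 8·-1 + 7·-1 + 8·1 + 0·1 + 6·-1 + 3·1.

21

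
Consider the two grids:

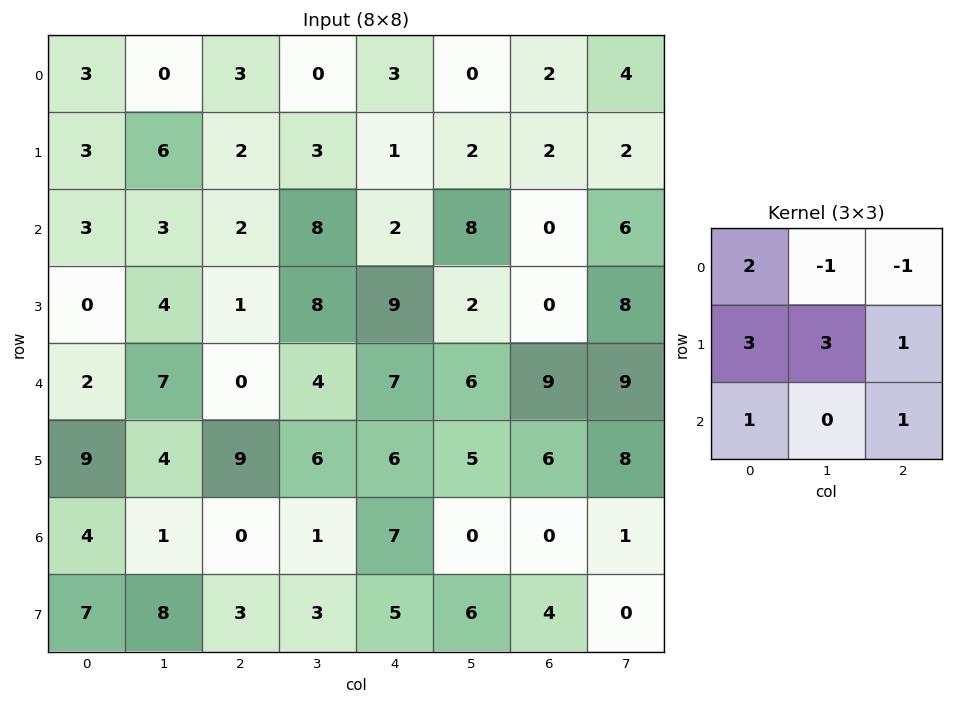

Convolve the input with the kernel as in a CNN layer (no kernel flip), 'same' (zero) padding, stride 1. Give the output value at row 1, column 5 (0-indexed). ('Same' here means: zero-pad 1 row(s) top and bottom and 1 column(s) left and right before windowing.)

The receptive field on the zero-padded input at this output position is [3 0 2 / 1 2 2 / 2 8 0]. Elementwise product with the kernel and sum: 3·2 + 0·-1 + 2·-1 + 1·3 + 2·3 + 2·1 + 2·1 + 0·1.

17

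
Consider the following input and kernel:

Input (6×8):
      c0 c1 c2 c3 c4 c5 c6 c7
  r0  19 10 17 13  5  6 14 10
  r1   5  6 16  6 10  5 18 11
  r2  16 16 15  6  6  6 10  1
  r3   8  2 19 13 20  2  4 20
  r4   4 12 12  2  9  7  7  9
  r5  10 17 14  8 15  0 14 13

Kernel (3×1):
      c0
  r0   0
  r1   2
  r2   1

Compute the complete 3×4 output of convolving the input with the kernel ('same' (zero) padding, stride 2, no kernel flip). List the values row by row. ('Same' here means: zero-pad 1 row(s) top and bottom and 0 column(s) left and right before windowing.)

Output[0,0]: The receptive field on the zero-padded input at this output position is [0 / 19 / 5]. Elementwise product with the kernel and sum: 19·2 + 5·1.

43 50 20 46
40 49 32 24
18 38 33 28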